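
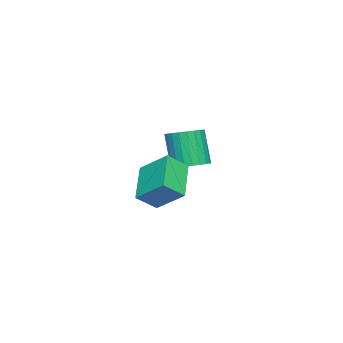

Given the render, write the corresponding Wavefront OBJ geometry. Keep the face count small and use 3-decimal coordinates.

v -3.599 1.908 -1.349
v -2.812 2.325 -1.047
v -3.275 1.808 0.871
v -4.061 1.392 0.569
v -3.051 2.603 -1.03
v -3.514 2.086 0.888
v -3.373 2.775 -1.062
v -3.836 2.258 0.857
v -3.73 2.815 -1.137
v -4.193 2.298 0.782
v -4.067 2.717 -1.244
v -4.53 2.2 0.674
v -4.332 2.496 -1.368
v -4.795 1.979 0.551
v -4.486 2.185 -1.489
v -4.949 1.669 0.43
v -4.505 1.833 -1.588
v -4.967 1.316 0.33
v -4.385 1.492 -1.651
v -4.848 0.975 0.267
v -4.146 1.214 -1.668
v -4.609 0.697 0.25
v -3.824 1.042 -1.637
v -4.287 0.525 0.282
v -3.467 1.002 -1.562
v -3.93 0.485 0.357
v -3.13 1.1 -1.454
v -3.593 0.583 0.464
v -2.865 1.321 -1.331
v -3.328 0.804 0.588
v -2.711 1.631 -1.21
v -3.174 1.115 0.709
v -2.693 1.984 -1.11
v -3.155 1.467 0.808
v 0.614 1.225 -0.225
v 0.854 2.651 0.813
v -0.117 1.906 -0.992
v 0.123 3.332 0.046
v 2.317 1.768 -1.366
v 2.557 3.194 -0.328
v 1.586 2.449 -2.133
v 1.826 3.875 -1.095
f 2 1 5
f 2 5 3
f 3 5 6
f 3 6 4
f 5 1 7
f 5 7 6
f 6 7 8
f 6 8 4
f 7 1 9
f 7 9 8
f 8 9 10
f 8 10 4
f 9 1 11
f 9 11 10
f 10 11 12
f 10 12 4
f 11 1 13
f 11 13 12
f 12 13 14
f 12 14 4
f 13 1 15
f 13 15 14
f 14 15 16
f 14 16 4
f 15 1 17
f 15 17 16
f 16 17 18
f 16 18 4
f 17 1 19
f 17 19 18
f 18 19 20
f 18 20 4
f 19 1 21
f 19 21 20
f 20 21 22
f 20 22 4
f 21 1 23
f 21 23 22
f 22 23 24
f 22 24 4
f 23 1 25
f 23 25 24
f 24 25 26
f 24 26 4
f 25 1 27
f 25 27 26
f 26 27 28
f 26 28 4
f 27 1 29
f 27 29 28
f 28 29 30
f 28 30 4
f 29 1 31
f 29 31 30
f 30 31 32
f 30 32 4
f 31 1 33
f 31 33 32
f 32 33 34
f 32 34 4
f 33 1 2
f 33 2 34
f 34 2 3
f 34 3 4
f 36 38 35
f 39 36 35
f 35 38 37
f 37 39 35
f 36 42 38
f 40 36 39
f 40 42 36
f 38 42 37
f 41 39 37
f 37 42 41
f 41 40 39
f 42 40 41



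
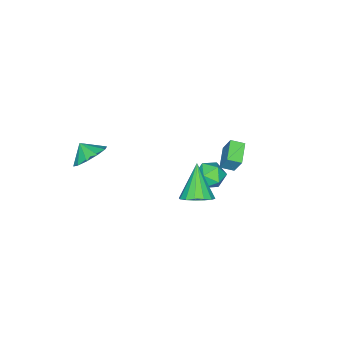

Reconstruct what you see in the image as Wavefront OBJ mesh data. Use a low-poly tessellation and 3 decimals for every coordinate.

v 3.666 -2.062 3.072
v 4.479 -1.601 3.633
v 3.614 -2.818 3.768
v 3.898 -1.349 3.863
v 3.228 -1.369 3.791
v 2.726 -1.654 3.444
v 2.583 -2.095 2.955
v 2.853 -2.523 2.51
v 3.434 -2.775 2.28
v 4.104 -2.754 2.353
v 4.606 -2.469 2.699
v 4.749 -2.029 3.189
v -4.423 1.968 -0.73
v -4.263 2.587 0.549
v -3.243 2.595 -1.181
v -3.084 3.214 0.098
v -3.956 1.286 -0.458
v -3.797 1.905 0.821
v -2.777 1.913 -0.909
v -2.617 2.532 0.37
v -2.424 2.677 -0.764
v -1.795 2.554 -1.503
v -1.845 1.386 -0.057
v -1.216 1.263 -0.796
v -1.108 2.017 -0.183
v -1.466 2.815 -0.62
v -2.174 1.125 -0.94
v -2.532 1.923 -1.377
v -1.641 1.594 -1.612
v -0.983 2.146 -1.144
v -2.657 1.794 -0.416
v -1.999 2.346 0.052
v 2.321 4.093 2.089
v 3.078 3.532 2.318
v 1.179 3.227 3.731
v 3.142 3.953 2.585
v 2.986 4.411 2.718
v 2.652 4.784 2.683
v 2.229 4.972 2.489
v 1.831 4.925 2.187
v 1.563 4.655 1.859
v 1.499 4.234 1.592
v 1.655 3.776 1.459
v 1.989 3.403 1.494
v 2.412 3.215 1.688
v 2.81 3.262 1.99
f 2 1 4
f 2 4 3
f 4 1 5
f 4 5 3
f 5 1 6
f 5 6 3
f 6 1 7
f 6 7 3
f 7 1 8
f 7 8 3
f 8 1 9
f 8 9 3
f 9 1 10
f 9 10 3
f 10 1 11
f 10 11 3
f 11 1 12
f 11 12 3
f 12 1 2
f 12 2 3
f 14 16 13
f 17 14 13
f 13 16 15
f 15 17 13
f 14 20 16
f 18 14 17
f 18 20 14
f 16 20 15
f 19 17 15
f 15 20 19
f 19 18 17
f 20 18 19
f 21 32 26
f 21 26 22
f 21 22 28
f 21 28 31
f 21 31 32
f 22 26 30
f 26 32 25
f 32 31 23
f 31 28 27
f 28 22 29
f 24 30 25
f 24 25 23
f 24 23 27
f 24 27 29
f 24 29 30
f 25 30 26
f 23 25 32
f 27 23 31
f 29 27 28
f 30 29 22
f 34 33 36
f 34 36 35
f 36 33 37
f 36 37 35
f 37 33 38
f 37 38 35
f 38 33 39
f 38 39 35
f 39 33 40
f 39 40 35
f 40 33 41
f 40 41 35
f 41 33 42
f 41 42 35
f 42 33 43
f 42 43 35
f 43 33 44
f 43 44 35
f 44 33 45
f 44 45 35
f 45 33 46
f 45 46 35
f 46 33 34
f 46 34 35



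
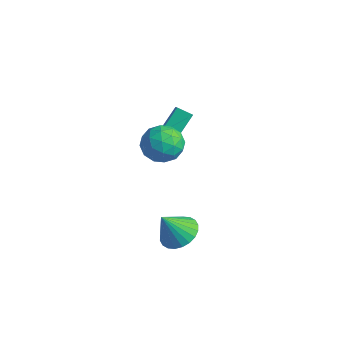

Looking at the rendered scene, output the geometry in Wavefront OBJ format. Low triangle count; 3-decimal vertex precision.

v 1.494 1.907 -4.453
v 2.092 1.188 -4.749
v 1.226 1.113 -3.067
v 2.337 1.42 -4.569
v 2.454 1.726 -4.371
v 2.425 2.059 -4.186
v 2.254 2.369 -4.042
v 1.967 2.609 -3.96
v 1.609 2.742 -3.954
v 1.233 2.747 -4.023
v 0.897 2.625 -4.158
v 0.651 2.393 -4.338
v 0.534 2.087 -4.536
v 0.564 1.754 -4.721
v 0.735 1.444 -4.865
v 1.021 1.204 -4.947
v 1.38 1.071 -4.953
v 1.756 1.066 -4.884
v 0.537 2.225 2.12
v 1.397 2.319 1.561
v 0.243 0.741 1.419
v 1.103 0.835 0.86
v 1.163 0.699 1.88
v 1.345 1.616 2.313
v 0.295 1.444 0.667
v 0.477 2.361 1.1
v 1.248 1.836 0.663
v 1.785 1.375 1.413
v -0.145 1.685 1.567
v 0.392 1.224 2.317
v 0.993 2.402 1.902
v 0.647 0.658 1.078
v 0.682 0.578 1.677
v 1.188 0.633 1.349
v 0.962 1.989 2.344
v 1.468 2.044 2.016
v 1.33 1.092 2.203
v 0.172 1.016 0.964
v 0.678 1.071 0.636
v 0.452 2.427 1.631
v 0.958 2.482 1.303
v 0.31 1.968 0.777
v 1.411 2.173 1.046
v 1.238 1.301 0.634
v 0.763 1.659 0.52
v 0.87 2.198 0.775
v 1.726 1.903 1.486
v 1.554 1.03 1.074
v 1.589 0.951 1.674
v 1.696 1.49 1.928
v 1.639 1.619 0.959
v 0.086 2.03 1.906
v -0.086 1.157 1.494
v -0.056 1.57 1.052
v 0.051 2.109 1.306
v 0.402 1.759 2.346
v 0.229 0.887 1.934
v 0.77 0.862 2.205
v 0.877 1.401 2.46
v 0.001 1.441 2.021
v -1.97 3.554 -0.532
v -1.045 2.905 0.328
v -2.154 4.664 0.506
v -1.23 4.014 1.365
v -1.37 3.966 -0.865
v -0.446 3.316 -0.006
v -1.555 5.075 0.172
v -0.63 4.426 1.032
f 2 1 4
f 2 4 3
f 4 1 5
f 4 5 3
f 5 1 6
f 5 6 3
f 6 1 7
f 6 7 3
f 7 1 8
f 7 8 3
f 8 1 9
f 8 9 3
f 9 1 10
f 9 10 3
f 10 1 11
f 10 11 3
f 11 1 12
f 11 12 3
f 12 1 13
f 12 13 3
f 13 1 14
f 13 14 3
f 14 1 15
f 14 15 3
f 15 1 16
f 15 16 3
f 16 1 17
f 16 17 3
f 17 1 18
f 17 18 3
f 18 1 2
f 18 2 3
f 19 56 35
f 56 30 59
f 35 59 24
f 56 59 35
f 19 35 31
f 35 24 36
f 31 36 20
f 35 36 31
f 19 31 40
f 31 20 41
f 40 41 26
f 31 41 40
f 19 40 52
f 40 26 55
f 52 55 29
f 40 55 52
f 19 52 56
f 52 29 60
f 56 60 30
f 52 60 56
f 20 36 47
f 36 24 50
f 47 50 28
f 36 50 47
f 24 59 37
f 59 30 58
f 37 58 23
f 59 58 37
f 30 60 57
f 60 29 53
f 57 53 21
f 60 53 57
f 29 55 54
f 55 26 42
f 54 42 25
f 55 42 54
f 26 41 46
f 41 20 43
f 46 43 27
f 41 43 46
f 22 48 34
f 48 28 49
f 34 49 23
f 48 49 34
f 22 34 32
f 34 23 33
f 32 33 21
f 34 33 32
f 22 32 39
f 32 21 38
f 39 38 25
f 32 38 39
f 22 39 44
f 39 25 45
f 44 45 27
f 39 45 44
f 22 44 48
f 44 27 51
f 48 51 28
f 44 51 48
f 23 49 37
f 49 28 50
f 37 50 24
f 49 50 37
f 21 33 57
f 33 23 58
f 57 58 30
f 33 58 57
f 25 38 54
f 38 21 53
f 54 53 29
f 38 53 54
f 27 45 46
f 45 25 42
f 46 42 26
f 45 42 46
f 28 51 47
f 51 27 43
f 47 43 20
f 51 43 47
f 62 64 61
f 65 62 61
f 61 64 63
f 63 65 61
f 62 68 64
f 66 62 65
f 66 68 62
f 64 68 63
f 67 65 63
f 63 68 67
f 67 66 65
f 68 66 67



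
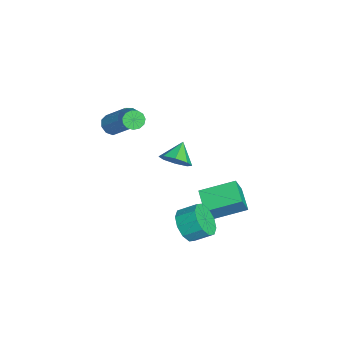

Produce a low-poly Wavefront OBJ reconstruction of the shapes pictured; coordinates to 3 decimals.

v 1.234 0.53 1.896
v 1.84 1.116 2.288
v 0.286 1.01 2.644
v 1.527 1.394 1.713
v 1.042 1.166 1.245
v 0.669 0.566 1.158
v 0.628 -0.055 1.503
v 0.941 -0.333 2.078
v 1.427 -0.106 2.546
v 1.799 0.495 2.633
v -1.931 -1.727 2.915
v -1.621 -1.442 2.46
v 0.022 -1.267 3.691
v -0.289 -1.553 4.145
v -1.783 -1.191 2.641
v -0.141 -1.016 3.872
v -1.993 -1.11 2.909
v -0.35 -0.936 4.14
v -2.182 -1.226 3.179
v -0.54 -1.051 4.409
v -2.293 -1.5 3.365
v -0.65 -1.326 4.595
v -2.288 -1.847 3.408
v -0.645 -1.672 4.638
v -2.17 -2.156 3.294
v -0.527 -1.981 4.525
v -1.976 -2.328 3.06
v -0.334 -2.154 4.291
v -1.769 -2.31 2.78
v -0.126 -2.136 4.011
v -1.612 -2.107 2.543
v 0.03 -1.932 3.773
v -1.557 -1.783 2.423
v 0.085 -1.609 3.654
v -0.213 2.238 -2.886
v 0.261 1.849 -1.683
v -0.283 4.256 -2.206
v 0.191 3.867 -1.003
v 1.209 2.453 -3.377
v 1.683 2.064 -2.174
v 1.139 4.471 -2.697
v 1.613 4.082 -1.494
v 3.706 0.916 -1.314
v 4.381 0.405 -0.693
v 4.55 1.413 -0.046
v 3.874 1.924 -0.666
v 4.717 0.664 -1.185
v 4.886 1.672 -0.537
v 4.666 1.019 -1.725
v 4.835 2.027 -1.078
v 4.249 1.335 -2.109
v 4.417 2.343 -1.461
v 3.624 1.491 -2.188
v 3.793 2.499 -1.541
v 3.03 1.427 -1.934
v 3.199 2.435 -1.287
v 2.694 1.168 -1.443
v 2.863 2.176 -0.795
v 2.745 0.813 -0.902
v 2.914 1.821 -0.255
v 3.163 0.497 -0.519
v 3.331 1.505 0.129
v 3.787 0.341 -0.439
v 3.956 1.349 0.208
v -3.441 -2.675 1.01
v -3.197 -2.259 0.516
v -2.395 -1.209 1.797
v -2.639 -1.625 2.29
v -3.622 -2.109 0.659
v -2.819 -1.059 1.94
v -3.961 -2.224 0.966
v -3.159 -1.174 2.246
v -4.058 -2.55 1.293
v -3.255 -1.5 2.574
v -3.865 -2.934 1.488
v -3.063 -1.885 2.769
v -3.475 -3.197 1.459
v -2.673 -2.148 2.74
v -3.068 -3.216 1.22
v -2.266 -2.167 2.501
v -2.836 -2.981 0.882
v -2.034 -1.932 2.163
v -2.887 -2.603 0.604
v -2.085 -1.554 1.885
f 2 1 4
f 2 4 3
f 4 1 5
f 4 5 3
f 5 1 6
f 5 6 3
f 6 1 7
f 6 7 3
f 7 1 8
f 7 8 3
f 8 1 9
f 8 9 3
f 9 1 10
f 9 10 3
f 10 1 2
f 10 2 3
f 12 11 15
f 12 15 13
f 13 15 16
f 13 16 14
f 15 11 17
f 15 17 16
f 16 17 18
f 16 18 14
f 17 11 19
f 17 19 18
f 18 19 20
f 18 20 14
f 19 11 21
f 19 21 20
f 20 21 22
f 20 22 14
f 21 11 23
f 21 23 22
f 22 23 24
f 22 24 14
f 23 11 25
f 23 25 24
f 24 25 26
f 24 26 14
f 25 11 27
f 25 27 26
f 26 27 28
f 26 28 14
f 27 11 29
f 27 29 28
f 28 29 30
f 28 30 14
f 29 11 31
f 29 31 30
f 30 31 32
f 30 32 14
f 31 11 33
f 31 33 32
f 32 33 34
f 32 34 14
f 33 11 12
f 33 12 34
f 34 12 13
f 34 13 14
f 36 38 35
f 39 36 35
f 35 38 37
f 37 39 35
f 36 42 38
f 40 36 39
f 40 42 36
f 38 42 37
f 41 39 37
f 37 42 41
f 41 40 39
f 42 40 41
f 44 43 47
f 44 47 45
f 45 47 48
f 45 48 46
f 47 43 49
f 47 49 48
f 48 49 50
f 48 50 46
f 49 43 51
f 49 51 50
f 50 51 52
f 50 52 46
f 51 43 53
f 51 53 52
f 52 53 54
f 52 54 46
f 53 43 55
f 53 55 54
f 54 55 56
f 54 56 46
f 55 43 57
f 55 57 56
f 56 57 58
f 56 58 46
f 57 43 59
f 57 59 58
f 58 59 60
f 58 60 46
f 59 43 61
f 59 61 60
f 60 61 62
f 60 62 46
f 61 43 63
f 61 63 62
f 62 63 64
f 62 64 46
f 63 43 44
f 63 44 64
f 64 44 45
f 64 45 46
f 66 65 69
f 66 69 67
f 67 69 70
f 67 70 68
f 69 65 71
f 69 71 70
f 70 71 72
f 70 72 68
f 71 65 73
f 71 73 72
f 72 73 74
f 72 74 68
f 73 65 75
f 73 75 74
f 74 75 76
f 74 76 68
f 75 65 77
f 75 77 76
f 76 77 78
f 76 78 68
f 77 65 79
f 77 79 78
f 78 79 80
f 78 80 68
f 79 65 81
f 79 81 80
f 80 81 82
f 80 82 68
f 81 65 83
f 81 83 82
f 82 83 84
f 82 84 68
f 83 65 66
f 83 66 84
f 84 66 67
f 84 67 68



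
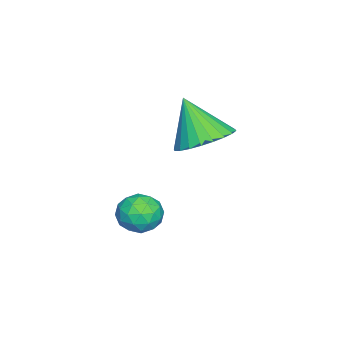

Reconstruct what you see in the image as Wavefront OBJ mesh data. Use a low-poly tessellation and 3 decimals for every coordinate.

v 2.143 3.876 -0.377
v 2.817 3.088 -0.638
v 1.757 3.024 1.197
v 3.072 3.348 -0.435
v 3.185 3.69 -0.222
v 3.139 4.059 -0.033
v 2.942 4.401 0.103
v 2.623 4.662 0.167
v 2.231 4.804 0.148
v 1.825 4.805 0.049
v 1.468 4.664 -0.115
v 1.214 4.403 -0.319
v 1.1 4.062 -0.531
v 1.146 3.693 -0.72
v 1.343 3.351 -0.857
v 1.662 3.089 -0.92
v 2.054 2.947 -0.901
v 2.46 2.947 -0.802
v 3.417 2.839 -3.658
v 4.123 2.422 -3.677
v 2.857 1.858 -2.963
v 3.563 1.441 -2.982
v 3.505 2.13 -2.54
v 3.851 2.736 -2.97
v 3.129 1.544 -3.67
v 3.475 2.15 -4.1
v 3.945 1.622 -3.684
v 4.177 1.984 -2.986
v 2.803 2.296 -3.654
v 3.035 2.658 -2.956
v 3.819 2.717 -3.729
v 3.161 1.563 -2.911
v 3.126 1.968 -2.652
v 3.542 1.723 -2.663
v 3.659 2.901 -3.313
v 4.075 2.656 -3.324
v 3.711 2.485 -2.656
v 2.905 1.624 -3.316
v 3.321 1.379 -3.327
v 3.438 2.557 -3.977
v 3.854 2.312 -3.988
v 3.269 1.795 -3.984
v 4.13 2.001 -3.744
v 3.8 1.425 -3.335
v 3.545 1.485 -3.74
v 3.749 1.841 -3.992
v 4.266 2.214 -3.334
v 3.937 1.638 -2.925
v 3.903 2.042 -2.665
v 4.106 2.399 -2.918
v 4.162 1.744 -3.338
v 3.043 2.642 -3.715
v 2.714 2.066 -3.306
v 2.874 1.881 -3.722
v 3.077 2.238 -3.975
v 3.18 2.855 -3.305
v 2.85 2.279 -2.896
v 3.231 2.439 -2.648
v 3.435 2.795 -2.9
v 2.818 2.536 -3.302
f 2 1 4
f 2 4 3
f 4 1 5
f 4 5 3
f 5 1 6
f 5 6 3
f 6 1 7
f 6 7 3
f 7 1 8
f 7 8 3
f 8 1 9
f 8 9 3
f 9 1 10
f 9 10 3
f 10 1 11
f 10 11 3
f 11 1 12
f 11 12 3
f 12 1 13
f 12 13 3
f 13 1 14
f 13 14 3
f 14 1 15
f 14 15 3
f 15 1 16
f 15 16 3
f 16 1 17
f 16 17 3
f 17 1 18
f 17 18 3
f 18 1 2
f 18 2 3
f 19 56 35
f 56 30 59
f 35 59 24
f 56 59 35
f 19 35 31
f 35 24 36
f 31 36 20
f 35 36 31
f 19 31 40
f 31 20 41
f 40 41 26
f 31 41 40
f 19 40 52
f 40 26 55
f 52 55 29
f 40 55 52
f 19 52 56
f 52 29 60
f 56 60 30
f 52 60 56
f 20 36 47
f 36 24 50
f 47 50 28
f 36 50 47
f 24 59 37
f 59 30 58
f 37 58 23
f 59 58 37
f 30 60 57
f 60 29 53
f 57 53 21
f 60 53 57
f 29 55 54
f 55 26 42
f 54 42 25
f 55 42 54
f 26 41 46
f 41 20 43
f 46 43 27
f 41 43 46
f 22 48 34
f 48 28 49
f 34 49 23
f 48 49 34
f 22 34 32
f 34 23 33
f 32 33 21
f 34 33 32
f 22 32 39
f 32 21 38
f 39 38 25
f 32 38 39
f 22 39 44
f 39 25 45
f 44 45 27
f 39 45 44
f 22 44 48
f 44 27 51
f 48 51 28
f 44 51 48
f 23 49 37
f 49 28 50
f 37 50 24
f 49 50 37
f 21 33 57
f 33 23 58
f 57 58 30
f 33 58 57
f 25 38 54
f 38 21 53
f 54 53 29
f 38 53 54
f 27 45 46
f 45 25 42
f 46 42 26
f 45 42 46
f 28 51 47
f 51 27 43
f 47 43 20
f 51 43 47



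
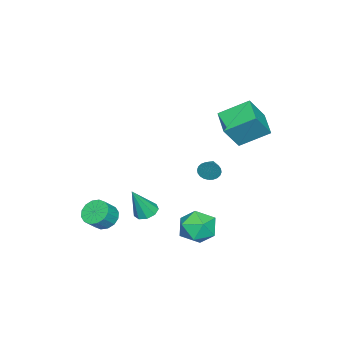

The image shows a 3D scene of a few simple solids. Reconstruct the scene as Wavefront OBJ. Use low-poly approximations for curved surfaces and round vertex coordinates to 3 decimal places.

v 3.352 -0.339 -1.18
v 4.022 -0.443 -1.476
v 4.088 -0.821 0.66
v 3.971 0.038 -1.329
v 3.63 0.344 -1.113
v 3.159 0.33 -0.928
v 2.778 0.003 -0.861
v 2.666 -0.484 -0.944
v 2.874 -0.902 -1.137
v 3.306 -1.057 -1.35
v 3.76 -0.876 -1.484
v -2.705 2.061 2.921
v -3.473 3.648 3.946
v -1.352 3.047 2.409
v -2.12 4.634 3.434
v -1.76 1.546 4.426
v -2.528 3.133 5.451
v -0.407 2.532 3.914
v -1.175 4.119 4.939
v 0.049 1.906 0.835
v 0.633 1.617 0.639
v 0.771 2.474 2.145
v 0.653 1.855 0.525
v 0.58 2.102 0.458
v 0.427 2.318 0.448
v 0.217 2.472 0.497
v -0.019 2.539 0.598
v -0.245 2.511 0.735
v -0.426 2.39 0.887
v -0.534 2.195 1.031
v -0.554 1.956 1.145
v -0.481 1.71 1.212
v -0.328 1.493 1.222
v -0.118 1.34 1.172
v 0.118 1.272 1.072
v 0.344 1.301 0.935
v 0.525 1.422 0.783
v 2.169 -3.525 -3.245
v 2.832 -3.461 -3.85
v 3.595 -3.712 -3.04
v 2.931 -3.775 -2.435
v 2.787 -3.031 -3.674
v 3.55 -3.282 -2.865
v 2.576 -2.734 -3.384
v 3.339 -2.985 -2.574
v 2.257 -2.649 -3.056
v 3.019 -2.9 -2.247
v 1.913 -2.798 -2.779
v 2.675 -3.049 -1.969
v 1.638 -3.142 -2.627
v 2.401 -3.393 -1.817
v 1.505 -3.588 -2.64
v 2.268 -3.839 -1.83
v 1.55 -4.018 -2.815
v 2.313 -4.269 -2.006
v 1.761 -4.315 -3.106
v 2.524 -4.566 -2.296
v 2.081 -4.4 -3.433
v 2.843 -4.651 -2.624
v 2.425 -4.251 -3.711
v 3.187 -4.502 -2.901
v 2.699 -3.907 -3.863
v 3.462 -4.158 -3.053
v 1.383 2.911 -1.942
v 2.146 3.229 -2.853
v 1.794 0.991 -2.267
v 2.557 1.309 -3.178
v 2.85 1.568 -2.012
v 2.596 2.755 -1.811
v 1.344 1.465 -3.309
v 1.09 2.652 -3.108
v 2.122 2.336 -3.698
v 3.053 2.399 -2.896
v 0.887 1.821 -2.224
v 1.818 1.884 -1.422
f 2 1 4
f 2 4 3
f 4 1 5
f 4 5 3
f 5 1 6
f 5 6 3
f 6 1 7
f 6 7 3
f 7 1 8
f 7 8 3
f 8 1 9
f 8 9 3
f 9 1 10
f 9 10 3
f 10 1 11
f 10 11 3
f 11 1 2
f 11 2 3
f 13 15 12
f 16 13 12
f 12 15 14
f 14 16 12
f 13 19 15
f 17 13 16
f 17 19 13
f 15 19 14
f 18 16 14
f 14 19 18
f 18 17 16
f 19 17 18
f 21 20 23
f 21 23 22
f 23 20 24
f 23 24 22
f 24 20 25
f 24 25 22
f 25 20 26
f 25 26 22
f 26 20 27
f 26 27 22
f 27 20 28
f 27 28 22
f 28 20 29
f 28 29 22
f 29 20 30
f 29 30 22
f 30 20 31
f 30 31 22
f 31 20 32
f 31 32 22
f 32 20 33
f 32 33 22
f 33 20 34
f 33 34 22
f 34 20 35
f 34 35 22
f 35 20 36
f 35 36 22
f 36 20 37
f 36 37 22
f 37 20 21
f 37 21 22
f 39 38 42
f 39 42 40
f 40 42 43
f 40 43 41
f 42 38 44
f 42 44 43
f 43 44 45
f 43 45 41
f 44 38 46
f 44 46 45
f 45 46 47
f 45 47 41
f 46 38 48
f 46 48 47
f 47 48 49
f 47 49 41
f 48 38 50
f 48 50 49
f 49 50 51
f 49 51 41
f 50 38 52
f 50 52 51
f 51 52 53
f 51 53 41
f 52 38 54
f 52 54 53
f 53 54 55
f 53 55 41
f 54 38 56
f 54 56 55
f 55 56 57
f 55 57 41
f 56 38 58
f 56 58 57
f 57 58 59
f 57 59 41
f 58 38 60
f 58 60 59
f 59 60 61
f 59 61 41
f 60 38 62
f 60 62 61
f 61 62 63
f 61 63 41
f 62 38 39
f 62 39 63
f 63 39 40
f 63 40 41
f 64 75 69
f 64 69 65
f 64 65 71
f 64 71 74
f 64 74 75
f 65 69 73
f 69 75 68
f 75 74 66
f 74 71 70
f 71 65 72
f 67 73 68
f 67 68 66
f 67 66 70
f 67 70 72
f 67 72 73
f 68 73 69
f 66 68 75
f 70 66 74
f 72 70 71
f 73 72 65



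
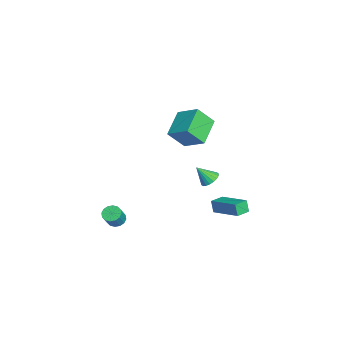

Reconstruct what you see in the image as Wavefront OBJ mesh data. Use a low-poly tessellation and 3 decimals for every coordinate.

v 1.35 -3.61 -2.925
v 1.704 -3.966 -3.253
v 2.284 -4.227 -2.343
v 1.93 -3.87 -2.015
v 1.841 -3.688 -3.26
v 2.421 -3.948 -2.351
v 1.847 -3.388 -3.178
v 2.427 -3.649 -2.268
v 1.719 -3.148 -3.028
v 2.299 -3.409 -2.118
v 1.493 -3.032 -2.85
v 2.073 -3.292 -1.941
v 1.228 -3.07 -2.693
v 1.808 -3.331 -1.783
v 0.996 -3.253 -2.597
v 1.576 -3.514 -1.687
v 0.859 -3.532 -2.589
v 1.439 -3.792 -1.68
v 0.853 -3.831 -2.672
v 1.433 -4.092 -1.762
v 0.981 -4.071 -2.822
v 1.561 -4.332 -1.912
v 1.207 -4.188 -2.999
v 1.787 -4.448 -2.09
v 1.472 -4.149 -3.157
v 2.052 -4.41 -2.247
v -1.815 2.167 -4.69
v -2.067 2.031 -3.868
v -2.464 2.87 -4.772
v -2.715 2.734 -3.95
v -0.405 3.546 -4.03
v -0.656 3.41 -3.208
v -1.053 4.249 -4.112
v -1.305 4.113 -3.29
v -0.26 0.381 2.26
v -0.04 -0.615 3.44
v -1.869 1.015 3.094
v -1.649 0.02 4.274
v 0.589 1.5 3.046
v 0.809 0.505 4.226
v -1.02 2.135 3.88
v -0.8 1.139 5.06
v -3.183 1.996 -2.671
v -2.759 1.569 -2.988
v -3.257 1.164 -1.649
v -2.571 1.746 -2.83
v -2.504 1.973 -2.641
v -2.572 2.204 -2.458
v -2.76 2.394 -2.317
v -3.033 2.505 -2.246
v -3.335 2.515 -2.259
v -3.607 2.423 -2.354
v -3.795 2.246 -2.512
v -3.862 2.02 -2.701
v -3.795 1.788 -2.884
v -3.606 1.598 -3.025
v -3.334 1.487 -3.096
v -3.031 1.477 -3.083
f 2 1 5
f 2 5 3
f 3 5 6
f 3 6 4
f 5 1 7
f 5 7 6
f 6 7 8
f 6 8 4
f 7 1 9
f 7 9 8
f 8 9 10
f 8 10 4
f 9 1 11
f 9 11 10
f 10 11 12
f 10 12 4
f 11 1 13
f 11 13 12
f 12 13 14
f 12 14 4
f 13 1 15
f 13 15 14
f 14 15 16
f 14 16 4
f 15 1 17
f 15 17 16
f 16 17 18
f 16 18 4
f 17 1 19
f 17 19 18
f 18 19 20
f 18 20 4
f 19 1 21
f 19 21 20
f 20 21 22
f 20 22 4
f 21 1 23
f 21 23 22
f 22 23 24
f 22 24 4
f 23 1 25
f 23 25 24
f 24 25 26
f 24 26 4
f 25 1 2
f 25 2 26
f 26 2 3
f 26 3 4
f 28 30 27
f 31 28 27
f 27 30 29
f 29 31 27
f 28 34 30
f 32 28 31
f 32 34 28
f 30 34 29
f 33 31 29
f 29 34 33
f 33 32 31
f 34 32 33
f 36 38 35
f 39 36 35
f 35 38 37
f 37 39 35
f 36 42 38
f 40 36 39
f 40 42 36
f 38 42 37
f 41 39 37
f 37 42 41
f 41 40 39
f 42 40 41
f 44 43 46
f 44 46 45
f 46 43 47
f 46 47 45
f 47 43 48
f 47 48 45
f 48 43 49
f 48 49 45
f 49 43 50
f 49 50 45
f 50 43 51
f 50 51 45
f 51 43 52
f 51 52 45
f 52 43 53
f 52 53 45
f 53 43 54
f 53 54 45
f 54 43 55
f 54 55 45
f 55 43 56
f 55 56 45
f 56 43 57
f 56 57 45
f 57 43 58
f 57 58 45
f 58 43 44
f 58 44 45



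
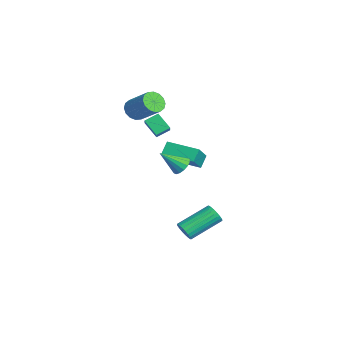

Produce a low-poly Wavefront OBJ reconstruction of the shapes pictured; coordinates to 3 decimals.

v 1.781 0.738 -4.42
v 2.13 1.053 -4.884
v 1.667 2.977 -3.924
v 1.319 2.662 -3.46
v 1.895 1.049 -4.99
v 1.433 2.974 -4.031
v 1.644 0.999 -5.01
v 1.181 2.924 -4.05
v 1.413 0.908 -4.94
v 0.95 2.833 -3.98
v 1.238 0.792 -4.791
v 0.776 2.717 -3.831
v 1.146 0.667 -4.585
v 0.684 2.592 -3.626
v 1.151 0.553 -4.354
v 0.688 2.478 -3.395
v 1.252 0.467 -4.133
v 0.789 2.392 -3.174
v 1.433 0.423 -3.956
v 0.97 2.347 -2.996
v 1.667 0.426 -3.849
v 1.205 2.351 -2.89
v 1.919 0.476 -3.83
v 1.456 2.401 -2.87
v 2.15 0.567 -3.9
v 1.687 2.492 -2.94
v 2.324 0.683 -4.049
v 1.862 2.608 -3.089
v 2.416 0.808 -4.254
v 1.954 2.733 -3.295
v 2.412 0.922 -4.485
v 1.949 2.847 -3.526
v 2.311 1.008 -4.706
v 1.848 2.933 -3.747
v -1.033 0.905 0.797
v 0.08 0.195 1.991
v 0.158 2.436 0.597
v 1.271 1.726 1.791
v -0.591 0.474 0.129
v 0.522 -0.236 1.323
v 0.6 2.005 -0.071
v 1.713 1.295 1.123
v 3.363 0.202 1.837
v 3.921 0.398 2.13
v 3.217 -0.982 2.903
v 3.672 0.571 2.288
v 3.341 0.645 2.326
v 3.015 0.601 2.232
v 2.783 0.449 2.033
v 2.706 0.232 1.781
v 2.804 0.006 1.544
v 3.053 -0.167 1.385
v 3.384 -0.241 1.348
v 3.71 -0.197 1.442
v 3.942 -0.045 1.641
v 4.019 0.172 1.893
v -0.75 -0.216 1.974
v -1.473 -0.717 2.79
v -0.851 0.592 2.38
v -1.574 0.091 3.196
v 0.214 -0.451 2.684
v -0.509 -0.952 3.5
v 0.113 0.357 3.09
v -0.61 -0.144 3.906
v -3.916 -0.715 2.638
v -3.515 -0.457 2.022
v -2.262 0.373 3.185
v -2.664 0.115 3.802
v -3.782 -0.165 2.102
v -2.529 0.665 3.265
v -4.085 -0.021 2.326
v -2.833 0.809 3.489
v -4.344 -0.062 2.633
v -3.091 0.767 3.796
v -4.487 -0.279 2.942
v -3.235 0.551 4.105
v -4.478 -0.612 3.17
v -3.225 0.218 4.333
v -4.318 -0.973 3.255
v -3.065 -0.143 4.418
v -4.051 -1.265 3.175
v -2.798 -0.435 4.338
v -3.747 -1.409 2.951
v -2.495 -0.579 4.114
v -3.489 -1.367 2.644
v -2.236 -0.538 3.807
v -3.345 -1.151 2.335
v -2.093 -0.321 3.498
v -3.355 -0.818 2.107
v -2.102 0.012 3.27
f 2 1 5
f 2 5 3
f 3 5 6
f 3 6 4
f 5 1 7
f 5 7 6
f 6 7 8
f 6 8 4
f 7 1 9
f 7 9 8
f 8 9 10
f 8 10 4
f 9 1 11
f 9 11 10
f 10 11 12
f 10 12 4
f 11 1 13
f 11 13 12
f 12 13 14
f 12 14 4
f 13 1 15
f 13 15 14
f 14 15 16
f 14 16 4
f 15 1 17
f 15 17 16
f 16 17 18
f 16 18 4
f 17 1 19
f 17 19 18
f 18 19 20
f 18 20 4
f 19 1 21
f 19 21 20
f 20 21 22
f 20 22 4
f 21 1 23
f 21 23 22
f 22 23 24
f 22 24 4
f 23 1 25
f 23 25 24
f 24 25 26
f 24 26 4
f 25 1 27
f 25 27 26
f 26 27 28
f 26 28 4
f 27 1 29
f 27 29 28
f 28 29 30
f 28 30 4
f 29 1 31
f 29 31 30
f 30 31 32
f 30 32 4
f 31 1 33
f 31 33 32
f 32 33 34
f 32 34 4
f 33 1 2
f 33 2 34
f 34 2 3
f 34 3 4
f 36 38 35
f 39 36 35
f 35 38 37
f 37 39 35
f 36 42 38
f 40 36 39
f 40 42 36
f 38 42 37
f 41 39 37
f 37 42 41
f 41 40 39
f 42 40 41
f 44 43 46
f 44 46 45
f 46 43 47
f 46 47 45
f 47 43 48
f 47 48 45
f 48 43 49
f 48 49 45
f 49 43 50
f 49 50 45
f 50 43 51
f 50 51 45
f 51 43 52
f 51 52 45
f 52 43 53
f 52 53 45
f 53 43 54
f 53 54 45
f 54 43 55
f 54 55 45
f 55 43 56
f 55 56 45
f 56 43 44
f 56 44 45
f 58 60 57
f 61 58 57
f 57 60 59
f 59 61 57
f 58 64 60
f 62 58 61
f 62 64 58
f 60 64 59
f 63 61 59
f 59 64 63
f 63 62 61
f 64 62 63
f 66 65 69
f 66 69 67
f 67 69 70
f 67 70 68
f 69 65 71
f 69 71 70
f 70 71 72
f 70 72 68
f 71 65 73
f 71 73 72
f 72 73 74
f 72 74 68
f 73 65 75
f 73 75 74
f 74 75 76
f 74 76 68
f 75 65 77
f 75 77 76
f 76 77 78
f 76 78 68
f 77 65 79
f 77 79 78
f 78 79 80
f 78 80 68
f 79 65 81
f 79 81 80
f 80 81 82
f 80 82 68
f 81 65 83
f 81 83 82
f 82 83 84
f 82 84 68
f 83 65 85
f 83 85 84
f 84 85 86
f 84 86 68
f 85 65 87
f 85 87 86
f 86 87 88
f 86 88 68
f 87 65 89
f 87 89 88
f 88 89 90
f 88 90 68
f 89 65 66
f 89 66 90
f 90 66 67
f 90 67 68



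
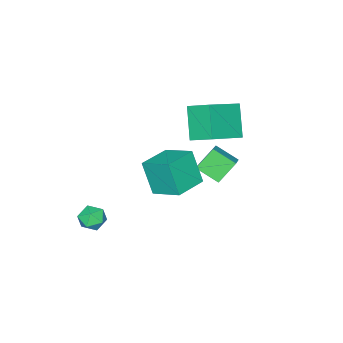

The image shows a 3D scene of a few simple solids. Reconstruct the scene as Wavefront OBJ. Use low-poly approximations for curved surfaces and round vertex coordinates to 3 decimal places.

v 2.132 -0.027 -2.267
v 2.649 -0.169 -1.746
v 1.331 -0.691 -1.654
v 1.848 -0.833 -1.133
v 1.569 -0.144 -1.204
v 2.064 0.266 -1.583
v 1.916 -1.126 -1.817
v 2.411 -0.716 -2.196
v 2.515 -0.849 -1.468
v 2.301 -0.242 -1.09
v 1.679 -0.618 -2.31
v 1.465 -0.011 -1.932
v -3.916 3.25 0.62
v -3.635 2.146 1.225
v -3.078 3.76 1.159
v -2.796 2.657 1.765
v -3.084 2.923 -0.365
v -2.802 1.82 0.241
v -2.245 3.434 0.175
v -1.964 2.33 0.78
v 0.744 3.486 2.337
v 0.635 2.78 3.913
v 0.69 4.91 2.972
v 0.58 4.204 4.547
v 2.34 3.496 2.453
v 2.23 2.79 4.028
v 2.285 4.92 3.087
v 2.176 4.214 4.663
v -3.933 2.159 1.552
v -4.745 1.32 3.012
v -4.05 3.353 2.172
v -4.863 2.513 3.632
v -2.077 1.887 2.428
v -2.89 1.047 3.888
v -2.195 3.08 3.048
v -3.007 2.241 4.508
f 1 12 6
f 1 6 2
f 1 2 8
f 1 8 11
f 1 11 12
f 2 6 10
f 6 12 5
f 12 11 3
f 11 8 7
f 8 2 9
f 4 10 5
f 4 5 3
f 4 3 7
f 4 7 9
f 4 9 10
f 5 10 6
f 3 5 12
f 7 3 11
f 9 7 8
f 10 9 2
f 14 16 13
f 17 14 13
f 13 16 15
f 15 17 13
f 14 20 16
f 18 14 17
f 18 20 14
f 16 20 15
f 19 17 15
f 15 20 19
f 19 18 17
f 20 18 19
f 22 24 21
f 25 22 21
f 21 24 23
f 23 25 21
f 22 28 24
f 26 22 25
f 26 28 22
f 24 28 23
f 27 25 23
f 23 28 27
f 27 26 25
f 28 26 27
f 30 32 29
f 33 30 29
f 29 32 31
f 31 33 29
f 30 36 32
f 34 30 33
f 34 36 30
f 32 36 31
f 35 33 31
f 31 36 35
f 35 34 33
f 36 34 35



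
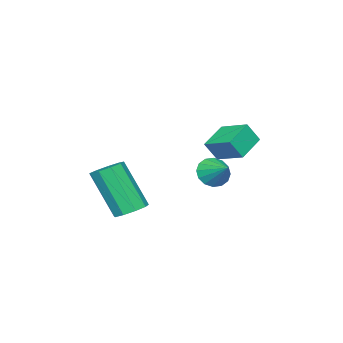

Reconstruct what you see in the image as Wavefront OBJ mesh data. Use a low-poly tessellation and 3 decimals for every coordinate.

v -2.83 3.159 0.677
v -2.653 4.401 1.118
v -1.652 3.177 0.153
v -1.475 4.42 0.594
v -2.465 2.82 1.486
v -2.288 4.063 1.927
v -1.287 2.839 0.962
v -1.11 4.081 1.403
v -2.407 2.512 -0.934
v -1.739 2.279 -1.066
v -1.953 3.468 -0.326
v -1.822 2.501 -1.354
v -2.062 2.727 -1.529
v -2.394 2.895 -1.544
v -2.73 2.96 -1.396
v -2.979 2.906 -1.124
v -3.075 2.746 -0.802
v -2.992 2.523 -0.514
v -2.752 2.298 -0.34
v -2.42 2.13 -0.324
v -2.084 2.065 -0.472
v -1.835 2.119 -0.744
v 2.345 2.164 -1.33
v 2.74 2.659 -1.058
v 2.771 1.592 0.842
v 2.375 1.096 0.57
v 2.284 2.763 -0.993
v 2.315 1.695 0.908
v 1.857 2.586 -1.085
v 1.887 1.518 0.815
v 1.657 2.211 -1.292
v 1.688 1.144 0.608
v 1.78 1.815 -1.517
v 1.81 0.747 0.383
v 2.166 1.581 -1.654
v 2.197 0.514 0.246
v 2.636 1.62 -1.64
v 2.667 0.553 0.261
v 2.97 1.914 -1.481
v 3.001 0.846 0.42
v 3.011 2.324 -1.251
v 3.042 1.257 0.65
f 2 4 1
f 5 2 1
f 1 4 3
f 3 5 1
f 2 8 4
f 6 2 5
f 6 8 2
f 4 8 3
f 7 5 3
f 3 8 7
f 7 6 5
f 8 6 7
f 10 9 12
f 10 12 11
f 12 9 13
f 12 13 11
f 13 9 14
f 13 14 11
f 14 9 15
f 14 15 11
f 15 9 16
f 15 16 11
f 16 9 17
f 16 17 11
f 17 9 18
f 17 18 11
f 18 9 19
f 18 19 11
f 19 9 20
f 19 20 11
f 20 9 21
f 20 21 11
f 21 9 22
f 21 22 11
f 22 9 10
f 22 10 11
f 24 23 27
f 24 27 25
f 25 27 28
f 25 28 26
f 27 23 29
f 27 29 28
f 28 29 30
f 28 30 26
f 29 23 31
f 29 31 30
f 30 31 32
f 30 32 26
f 31 23 33
f 31 33 32
f 32 33 34
f 32 34 26
f 33 23 35
f 33 35 34
f 34 35 36
f 34 36 26
f 35 23 37
f 35 37 36
f 36 37 38
f 36 38 26
f 37 23 39
f 37 39 38
f 38 39 40
f 38 40 26
f 39 23 41
f 39 41 40
f 40 41 42
f 40 42 26
f 41 23 24
f 41 24 42
f 42 24 25
f 42 25 26



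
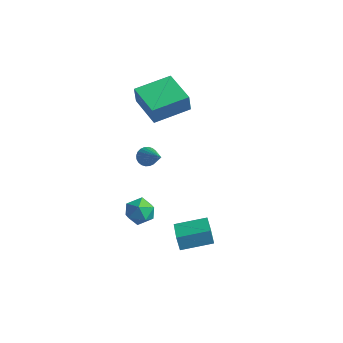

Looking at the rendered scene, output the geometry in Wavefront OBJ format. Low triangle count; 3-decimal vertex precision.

v -0.257 0.227 3.018
v -0.259 0.074 4.087
v -2.015 1.232 3.157
v -2.018 1.079 4.226
v 0.778 2.001 3.274
v 0.775 1.848 4.343
v -0.981 3.006 3.413
v -0.983 2.853 4.482
v 0.162 -1.045 1.496
v 0.458 -1.251 1.054
v 1.518 -1.815 2.764
v 0.55 -1.05 1.078
v 0.582 -0.848 1.165
v 0.551 -0.676 1.303
v 0.461 -0.561 1.47
v 0.325 -0.519 1.641
v 0.164 -0.557 1.79
v 0.003 -0.669 1.894
v -0.134 -0.839 1.937
v -0.226 -1.04 1.914
v -0.259 -1.242 1.826
v -0.228 -1.414 1.689
v -0.137 -1.53 1.522
v -0.001 -1.572 1.351
v 0.159 -1.534 1.202
v 0.321 -1.421 1.098
v 2.1 -1.265 -3.913
v 1.818 -1.168 -3.127
v 3.38 -0.147 -3.591
v 3.099 -0.05 -2.806
v 3.061 -2.51 -3.414
v 2.78 -2.413 -2.629
v 4.342 -1.392 -3.093
v 4.06 -1.295 -2.307
v -0.283 -1.595 -2.064
v 0.228 -1.622 -1.357
v 0.552 -2.538 -2.703
v 1.063 -2.565 -1.996
v 0.256 -2.896 -1.964
v -0.26 -2.313 -1.569
v 1.04 -1.847 -2.491
v 0.524 -1.264 -2.096
v 1.046 -1.777 -1.621
v 0.561 -2.426 -1.295
v 0.219 -1.734 -2.765
v -0.266 -2.383 -2.439
f 2 4 1
f 5 2 1
f 1 4 3
f 3 5 1
f 2 8 4
f 6 2 5
f 6 8 2
f 4 8 3
f 7 5 3
f 3 8 7
f 7 6 5
f 8 6 7
f 10 9 12
f 10 12 11
f 12 9 13
f 12 13 11
f 13 9 14
f 13 14 11
f 14 9 15
f 14 15 11
f 15 9 16
f 15 16 11
f 16 9 17
f 16 17 11
f 17 9 18
f 17 18 11
f 18 9 19
f 18 19 11
f 19 9 20
f 19 20 11
f 20 9 21
f 20 21 11
f 21 9 22
f 21 22 11
f 22 9 23
f 22 23 11
f 23 9 24
f 23 24 11
f 24 9 25
f 24 25 11
f 25 9 26
f 25 26 11
f 26 9 10
f 26 10 11
f 28 30 27
f 31 28 27
f 27 30 29
f 29 31 27
f 28 34 30
f 32 28 31
f 32 34 28
f 30 34 29
f 33 31 29
f 29 34 33
f 33 32 31
f 34 32 33
f 35 46 40
f 35 40 36
f 35 36 42
f 35 42 45
f 35 45 46
f 36 40 44
f 40 46 39
f 46 45 37
f 45 42 41
f 42 36 43
f 38 44 39
f 38 39 37
f 38 37 41
f 38 41 43
f 38 43 44
f 39 44 40
f 37 39 46
f 41 37 45
f 43 41 42
f 44 43 36



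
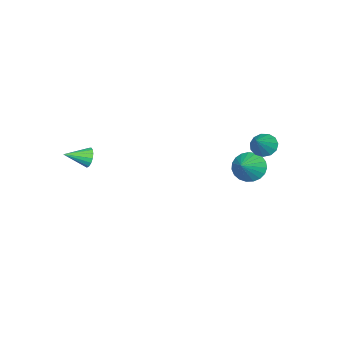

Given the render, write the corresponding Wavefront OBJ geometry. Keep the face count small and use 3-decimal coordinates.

v 3.217 -3.372 -1.017
v 3.582 -3.241 -1.526
v 4.143 -4.268 -0.583
v 3.676 -3.041 -1.314
v 3.666 -2.916 -1.035
v 3.552 -2.896 -0.751
v 3.362 -2.985 -0.528
v 3.138 -3.163 -0.417
v 2.933 -3.388 -0.443
v 2.792 -3.61 -0.601
v 2.749 -3.777 -0.854
v 2.813 -3.852 -1.144
v 2.969 -3.816 -1.405
v 3.182 -3.679 -1.577
v 3.403 -3.471 -1.621
v -3.619 3 -1.651
v -3.158 3.202 -2.234
v -2.421 3.16 -0.649
v -3.333 3.57 -2.083
v -3.599 3.756 -1.796
v -3.871 3.703 -1.462
v -4.063 3.427 -1.188
v -4.114 3.015 -1.061
v -4.008 2.598 -1.122
v -3.779 2.31 -1.35
v -3.499 2.24 -1.674
v -3.257 2.412 -1.991
v -3.13 2.771 -2.199
v -3.939 1.981 -3.819
v -3.465 1.344 -4.393
v -2.661 2.159 -2.961
v -3.39 1.698 -4.579
v -3.409 2.101 -4.634
v -3.52 2.484 -4.548
v -3.704 2.779 -4.336
v -3.928 2.937 -4.034
v -4.154 2.929 -3.695
v -4.344 2.757 -3.378
v -4.463 2.451 -3.137
v -4.491 2.064 -3.013
v -4.424 1.662 -3.029
v -4.274 1.315 -3.182
v -4.065 1.084 -3.445
v -3.835 1.007 -3.772
v -3.623 1.099 -4.108
f 2 1 4
f 2 4 3
f 4 1 5
f 4 5 3
f 5 1 6
f 5 6 3
f 6 1 7
f 6 7 3
f 7 1 8
f 7 8 3
f 8 1 9
f 8 9 3
f 9 1 10
f 9 10 3
f 10 1 11
f 10 11 3
f 11 1 12
f 11 12 3
f 12 1 13
f 12 13 3
f 13 1 14
f 13 14 3
f 14 1 15
f 14 15 3
f 15 1 2
f 15 2 3
f 17 16 19
f 17 19 18
f 19 16 20
f 19 20 18
f 20 16 21
f 20 21 18
f 21 16 22
f 21 22 18
f 22 16 23
f 22 23 18
f 23 16 24
f 23 24 18
f 24 16 25
f 24 25 18
f 25 16 26
f 25 26 18
f 26 16 27
f 26 27 18
f 27 16 28
f 27 28 18
f 28 16 17
f 28 17 18
f 30 29 32
f 30 32 31
f 32 29 33
f 32 33 31
f 33 29 34
f 33 34 31
f 34 29 35
f 34 35 31
f 35 29 36
f 35 36 31
f 36 29 37
f 36 37 31
f 37 29 38
f 37 38 31
f 38 29 39
f 38 39 31
f 39 29 40
f 39 40 31
f 40 29 41
f 40 41 31
f 41 29 42
f 41 42 31
f 42 29 43
f 42 43 31
f 43 29 44
f 43 44 31
f 44 29 45
f 44 45 31
f 45 29 30
f 45 30 31



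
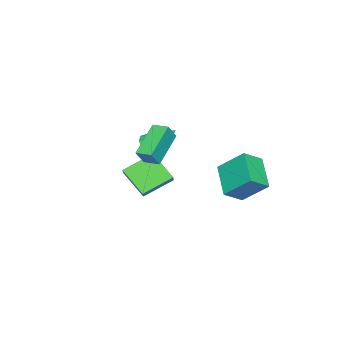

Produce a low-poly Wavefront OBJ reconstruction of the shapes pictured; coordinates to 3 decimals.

v -3.471 2.963 -2.044
v -4.935 1.852 -1.07
v -3.661 4.378 -0.715
v -5.126 3.267 0.258
v -2.514 2.373 -1.278
v -3.979 1.262 -0.305
v -2.705 3.788 0.05
v -4.169 2.677 1.024
v -4.959 -3.047 -1.227
v -4.082 -2.597 -0.426
v -4.58 -1.631 -2.437
v -3.703 -1.182 -1.636
v -3.617 -4.138 -2.084
v -2.74 -3.689 -1.283
v -3.238 -2.723 -3.294
v -2.361 -2.273 -2.493
v -0.417 -0.127 3.582
v 0.125 -0.287 4.456
v -0.352 0.782 3.707
v 0.19 0.622 4.581
v 1.37 -0.102 2.479
v 1.912 -0.262 3.353
v 1.435 0.807 2.604
v 1.977 0.647 3.478
v -3.318 -2.259 0.701
v -2.533 -1.976 0.538
v -3.502 -0.941 2.099
v -2.87 -1.705 0.238
v -3.377 -1.646 0.115
v -3.862 -1.822 0.217
v -4.139 -2.164 0.503
v -4.102 -2.543 0.865
v -3.766 -2.813 1.165
v -3.258 -2.872 1.287
v -2.773 -2.697 1.186
v -2.497 -2.354 0.9
f 2 4 1
f 5 2 1
f 1 4 3
f 3 5 1
f 2 8 4
f 6 2 5
f 6 8 2
f 4 8 3
f 7 5 3
f 3 8 7
f 7 6 5
f 8 6 7
f 10 12 9
f 13 10 9
f 9 12 11
f 11 13 9
f 10 16 12
f 14 10 13
f 14 16 10
f 12 16 11
f 15 13 11
f 11 16 15
f 15 14 13
f 16 14 15
f 18 20 17
f 21 18 17
f 17 20 19
f 19 21 17
f 18 24 20
f 22 18 21
f 22 24 18
f 20 24 19
f 23 21 19
f 19 24 23
f 23 22 21
f 24 22 23
f 26 25 28
f 26 28 27
f 28 25 29
f 28 29 27
f 29 25 30
f 29 30 27
f 30 25 31
f 30 31 27
f 31 25 32
f 31 32 27
f 32 25 33
f 32 33 27
f 33 25 34
f 33 34 27
f 34 25 35
f 34 35 27
f 35 25 36
f 35 36 27
f 36 25 26
f 36 26 27



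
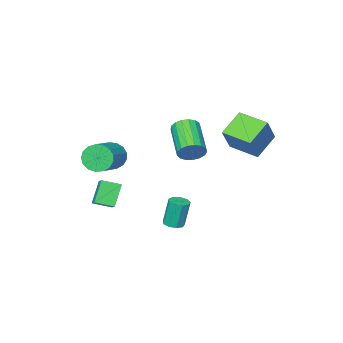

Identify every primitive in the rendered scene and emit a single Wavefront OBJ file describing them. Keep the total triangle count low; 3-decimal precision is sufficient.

v -0.475 0.019 1.537
v -0.064 -0.462 1.064
v -1.034 -2.18 1.97
v -1.445 -1.699 2.443
v 0.156 -0.426 1.37
v -0.814 -2.143 2.275
v 0.231 -0.287 1.713
v -0.738 -2.005 2.618
v 0.145 -0.079 2.017
v -0.824 -1.796 2.922
v -0.083 0.152 2.21
v -1.053 -1.566 3.115
v -0.402 0.352 2.25
v -1.371 -1.365 3.155
v -0.737 0.476 2.126
v -1.706 -1.241 3.031
v -1.012 0.496 1.867
v -1.981 -1.222 2.773
v -1.164 0.405 1.533
v -2.134 -1.312 2.438
v -1.159 0.227 1.2
v -2.128 -1.491 2.105
v -0.997 0 0.944
v -1.966 -1.717 1.849
v -0.715 -0.222 0.824
v -1.685 -1.939 1.729
v -0.379 -0.389 0.868
v -1.348 -2.106 1.773
v 0.035 -0.855 -3.99
v 0.373 -1.33 -3.894
v 0.083 -1.199 -2.234
v -0.255 -0.725 -2.33
v 0.598 -0.995 -3.881
v 0.308 -0.864 -2.221
v 0.56 -0.595 -3.919
v 0.27 -0.464 -2.259
v 0.276 -0.317 -3.99
v -0.014 -0.186 -2.33
v -0.121 -0.291 -4.062
v -0.41 -0.16 -2.402
v -0.444 -0.529 -4.099
v -0.734 -0.398 -2.439
v -0.544 -0.92 -4.086
v -0.834 -0.789 -2.426
v -0.372 -1.281 -4.028
v -0.662 -1.15 -2.368
v -0.011 -1.442 -3.952
v -0.3 -1.312 -2.292
v -3.328 -0.305 0.925
v -4.718 -0.544 1.892
v -3.798 1.393 0.669
v -5.188 1.153 1.636
v -2.332 0.207 2.484
v -3.722 -0.033 3.451
v -2.802 1.904 2.228
v -4.192 1.665 3.195
v 1.402 -4.414 0.105
v 1.864 -4.603 -0.656
v 3.439 -3.694 0.074
v 2.978 -3.506 0.835
v 1.679 -4.217 -0.739
v 3.255 -3.308 -0.009
v 1.432 -3.876 -0.628
v 3.008 -2.968 0.102
v 1.177 -3.659 -0.35
v 2.753 -2.75 0.38
v 0.974 -3.614 0.033
v 2.55 -2.706 0.763
v 0.869 -3.753 0.432
v 2.445 -2.845 1.163
v 0.886 -4.043 0.757
v 2.462 -3.135 1.487
v 1.022 -4.419 0.932
v 2.597 -3.51 1.662
v 1.244 -4.793 0.917
v 2.82 -3.885 1.647
v 1.503 -5.08 0.717
v 3.078 -4.172 1.447
v 1.738 -5.215 0.376
v 3.314 -4.307 1.106
v 1.897 -5.167 -0.027
v 3.473 -4.258 0.703
v 1.942 -4.946 -0.399
v 3.518 -4.037 0.331
v 1.61 -3.486 -1.678
v 2.005 -2.725 -1.145
v 2.409 -3.062 -2.875
v 2.804 -2.301 -2.342
v 2.436 -4.139 -1.358
v 2.831 -3.378 -0.825
v 3.235 -3.715 -2.555
v 3.63 -2.954 -2.022
f 2 1 5
f 2 5 3
f 3 5 6
f 3 6 4
f 5 1 7
f 5 7 6
f 6 7 8
f 6 8 4
f 7 1 9
f 7 9 8
f 8 9 10
f 8 10 4
f 9 1 11
f 9 11 10
f 10 11 12
f 10 12 4
f 11 1 13
f 11 13 12
f 12 13 14
f 12 14 4
f 13 1 15
f 13 15 14
f 14 15 16
f 14 16 4
f 15 1 17
f 15 17 16
f 16 17 18
f 16 18 4
f 17 1 19
f 17 19 18
f 18 19 20
f 18 20 4
f 19 1 21
f 19 21 20
f 20 21 22
f 20 22 4
f 21 1 23
f 21 23 22
f 22 23 24
f 22 24 4
f 23 1 25
f 23 25 24
f 24 25 26
f 24 26 4
f 25 1 27
f 25 27 26
f 26 27 28
f 26 28 4
f 27 1 2
f 27 2 28
f 28 2 3
f 28 3 4
f 30 29 33
f 30 33 31
f 31 33 34
f 31 34 32
f 33 29 35
f 33 35 34
f 34 35 36
f 34 36 32
f 35 29 37
f 35 37 36
f 36 37 38
f 36 38 32
f 37 29 39
f 37 39 38
f 38 39 40
f 38 40 32
f 39 29 41
f 39 41 40
f 40 41 42
f 40 42 32
f 41 29 43
f 41 43 42
f 42 43 44
f 42 44 32
f 43 29 45
f 43 45 44
f 44 45 46
f 44 46 32
f 45 29 47
f 45 47 46
f 46 47 48
f 46 48 32
f 47 29 30
f 47 30 48
f 48 30 31
f 48 31 32
f 50 52 49
f 53 50 49
f 49 52 51
f 51 53 49
f 50 56 52
f 54 50 53
f 54 56 50
f 52 56 51
f 55 53 51
f 51 56 55
f 55 54 53
f 56 54 55
f 58 57 61
f 58 61 59
f 59 61 62
f 59 62 60
f 61 57 63
f 61 63 62
f 62 63 64
f 62 64 60
f 63 57 65
f 63 65 64
f 64 65 66
f 64 66 60
f 65 57 67
f 65 67 66
f 66 67 68
f 66 68 60
f 67 57 69
f 67 69 68
f 68 69 70
f 68 70 60
f 69 57 71
f 69 71 70
f 70 71 72
f 70 72 60
f 71 57 73
f 71 73 72
f 72 73 74
f 72 74 60
f 73 57 75
f 73 75 74
f 74 75 76
f 74 76 60
f 75 57 77
f 75 77 76
f 76 77 78
f 76 78 60
f 77 57 79
f 77 79 78
f 78 79 80
f 78 80 60
f 79 57 81
f 79 81 80
f 80 81 82
f 80 82 60
f 81 57 83
f 81 83 82
f 82 83 84
f 82 84 60
f 83 57 58
f 83 58 84
f 84 58 59
f 84 59 60
f 86 88 85
f 89 86 85
f 85 88 87
f 87 89 85
f 86 92 88
f 90 86 89
f 90 92 86
f 88 92 87
f 91 89 87
f 87 92 91
f 91 90 89
f 92 90 91



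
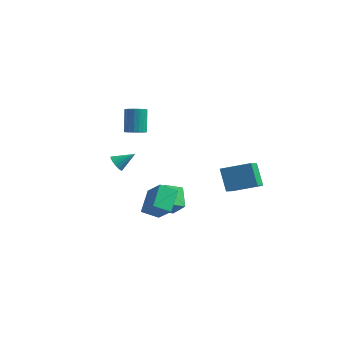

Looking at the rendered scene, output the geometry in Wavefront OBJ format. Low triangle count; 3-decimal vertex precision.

v -0.207 -1.259 -3.302
v -0.933 -0.139 -2.419
v 0.563 -0.333 -3.843
v -0.163 0.786 -2.96
v 0.723 -1.446 -2.3
v -0.003 -0.327 -1.417
v 1.493 -0.521 -2.841
v 0.767 0.599 -1.958
v 1.343 -3.759 -2.049
v 0.445 -4.34 -1.462
v 1.058 -2.326 -1.069
v 0.16 -2.906 -0.481
v 2.48 -4.334 -0.879
v 1.582 -4.914 -0.291
v 2.195 -2.9 0.102
v 1.297 -3.481 0.689
v -2.753 0.964 1.975
v -2.053 1.06 2.11
v -2.466 1.913 3.641
v -3.167 1.816 3.505
v -2.121 1.307 1.954
v -2.534 2.159 3.485
v -2.298 1.494 1.802
v -2.711 2.347 3.333
v -2.554 1.59 1.68
v -2.967 2.442 3.211
v -2.845 1.577 1.609
v -3.258 2.429 3.139
v -3.119 1.458 1.601
v -3.532 2.311 3.131
v -3.331 1.254 1.657
v -3.744 2.106 3.188
v -3.442 1 1.769
v -3.856 1.852 3.299
v -3.435 0.739 1.916
v -3.848 1.591 3.447
v -3.31 0.517 2.073
v -3.723 1.37 3.604
v -3.088 0.373 2.213
v -3.501 1.225 3.744
v -2.809 0.33 2.312
v -3.222 1.183 3.843
v -2.52 0.398 2.353
v -2.933 1.25 3.884
v -2.271 0.563 2.328
v -2.684 1.415 3.859
v -2.106 0.797 2.242
v -2.519 1.649 3.773
v -2.356 -2.242 0.884
v -1.902 -2.395 0.46
v -1.424 -1.558 1.636
v -2.002 -2.148 0.359
v -2.172 -1.919 0.362
v -2.379 -1.755 0.469
v -2.581 -1.687 0.658
v -2.739 -1.729 0.891
v -2.821 -1.872 1.123
v -2.811 -2.089 1.307
v -2.711 -2.336 1.408
v -2.541 -2.564 1.405
v -2.334 -2.729 1.298
v -2.132 -2.797 1.11
v -1.974 -2.755 0.876
v -1.892 -2.612 0.644
v 1.792 4.704 -2.152
v 2.183 2.941 -1.101
v 3.588 5.461 -1.549
v 3.979 3.697 -0.498
v 2.581 4.003 -3.622
v 2.972 2.239 -2.571
v 4.377 4.759 -3.019
v 4.768 2.996 -1.968
f 2 4 1
f 5 2 1
f 1 4 3
f 3 5 1
f 2 8 4
f 6 2 5
f 6 8 2
f 4 8 3
f 7 5 3
f 3 8 7
f 7 6 5
f 8 6 7
f 10 12 9
f 13 10 9
f 9 12 11
f 11 13 9
f 10 16 12
f 14 10 13
f 14 16 10
f 12 16 11
f 15 13 11
f 11 16 15
f 15 14 13
f 16 14 15
f 18 17 21
f 18 21 19
f 19 21 22
f 19 22 20
f 21 17 23
f 21 23 22
f 22 23 24
f 22 24 20
f 23 17 25
f 23 25 24
f 24 25 26
f 24 26 20
f 25 17 27
f 25 27 26
f 26 27 28
f 26 28 20
f 27 17 29
f 27 29 28
f 28 29 30
f 28 30 20
f 29 17 31
f 29 31 30
f 30 31 32
f 30 32 20
f 31 17 33
f 31 33 32
f 32 33 34
f 32 34 20
f 33 17 35
f 33 35 34
f 34 35 36
f 34 36 20
f 35 17 37
f 35 37 36
f 36 37 38
f 36 38 20
f 37 17 39
f 37 39 38
f 38 39 40
f 38 40 20
f 39 17 41
f 39 41 40
f 40 41 42
f 40 42 20
f 41 17 43
f 41 43 42
f 42 43 44
f 42 44 20
f 43 17 45
f 43 45 44
f 44 45 46
f 44 46 20
f 45 17 47
f 45 47 46
f 46 47 48
f 46 48 20
f 47 17 18
f 47 18 48
f 48 18 19
f 48 19 20
f 50 49 52
f 50 52 51
f 52 49 53
f 52 53 51
f 53 49 54
f 53 54 51
f 54 49 55
f 54 55 51
f 55 49 56
f 55 56 51
f 56 49 57
f 56 57 51
f 57 49 58
f 57 58 51
f 58 49 59
f 58 59 51
f 59 49 60
f 59 60 51
f 60 49 61
f 60 61 51
f 61 49 62
f 61 62 51
f 62 49 63
f 62 63 51
f 63 49 64
f 63 64 51
f 64 49 50
f 64 50 51
f 66 68 65
f 69 66 65
f 65 68 67
f 67 69 65
f 66 72 68
f 70 66 69
f 70 72 66
f 68 72 67
f 71 69 67
f 67 72 71
f 71 70 69
f 72 70 71



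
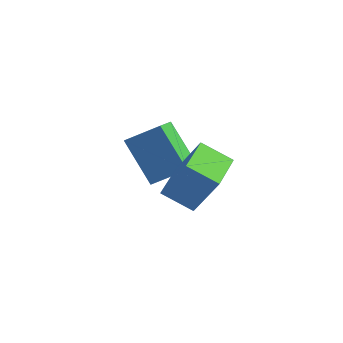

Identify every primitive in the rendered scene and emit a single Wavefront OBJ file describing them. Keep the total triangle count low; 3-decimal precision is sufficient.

v 1.894 -2.076 -0.386
v 2.656 -1.85 1.037
v 1.428 -0.661 -0.362
v 2.19 -0.435 1.061
v 2.87 -1.745 -0.961
v 3.632 -1.519 0.462
v 2.404 -0.33 -0.937
v 3.166 -0.104 0.486
v -1.53 1.198 -1.142
v -1.246 0.241 -0.681
v -0.577 1.834 -0.41
v -0.292 0.876 0.051
v -0.268 0.904 -2.531
v 0.017 -0.054 -2.07
v 0.686 1.539 -1.799
v 0.97 0.582 -1.338
f 2 4 1
f 5 2 1
f 1 4 3
f 3 5 1
f 2 8 4
f 6 2 5
f 6 8 2
f 4 8 3
f 7 5 3
f 3 8 7
f 7 6 5
f 8 6 7
f 10 12 9
f 13 10 9
f 9 12 11
f 11 13 9
f 10 16 12
f 14 10 13
f 14 16 10
f 12 16 11
f 15 13 11
f 11 16 15
f 15 14 13
f 16 14 15



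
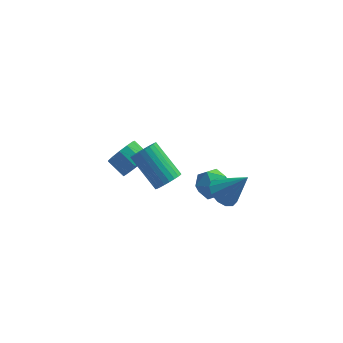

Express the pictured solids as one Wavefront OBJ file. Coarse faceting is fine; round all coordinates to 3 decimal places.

v 3.312 -0.306 -0.673
v 3.965 -0.005 -1.162
v 4.448 -0.454 0.753
v 3.755 0.387 -0.955
v 3.405 0.558 -0.658
v 3.025 0.455 -0.366
v 2.736 0.11 -0.172
v 2.63 -0.367 -0.137
v 2.74 -0.825 -0.272
v 3.032 -1.119 -0.534
v 3.413 -1.154 -0.841
v 3.761 -0.921 -1.095
v 3.967 -0.492 -1.215
v -0.928 2.582 -1.696
v -0.357 2.704 -1.024
v -1.141 3.339 -0.473
v -1.712 3.218 -1.144
v -0.278 3.08 -1.346
v -1.062 3.716 -0.795
v -0.406 3.299 -1.779
v -1.19 3.934 -1.228
v -0.7 3.289 -2.186
v -1.484 3.925 -1.634
v -1.066 3.056 -2.437
v -1.85 3.691 -1.885
v -1.388 2.672 -2.452
v -2.172 3.307 -1.901
v -1.564 2.259 -2.228
v -2.348 2.895 -1.676
v -1.538 1.95 -1.834
v -2.322 2.585 -1.283
v -1.319 1.841 -1.397
v -2.103 2.476 -0.845
v -0.975 1.967 -1.054
v -1.759 2.603 -0.503
v -0.616 2.289 -0.915
v -1.4 2.924 -0.364
v 2.757 2.584 -2.907
v 3.606 2.219 -2.586
v 1.974 1.461 -2.114
v 2.823 1.096 -1.793
v 2.512 1.965 -1.471
v 2.996 2.66 -1.961
v 2.584 1.02 -2.739
v 3.068 1.715 -3.229
v 3.499 1.253 -2.482
v 3.454 1.837 -1.699
v 2.126 1.843 -3.001
v 2.081 2.427 -2.218
v 0.756 -2.819 2.931
v 1.111 -2.237 2.733
v -0.062 -1.099 3.97
v -0.416 -1.681 4.169
v 0.908 -2.243 2.545
v -0.265 -1.105 3.782
v 0.681 -2.337 2.416
v -0.492 -1.198 3.653
v 0.466 -2.504 2.366
v -0.707 -1.365 3.603
v 0.295 -2.719 2.401
v -0.878 -1.58 3.638
v 0.194 -2.949 2.518
v -0.979 -1.811 3.755
v 0.179 -3.16 2.697
v -0.994 -2.021 3.934
v 0.252 -3.318 2.912
v -0.921 -2.18 4.149
v 0.402 -3.401 3.13
v -0.771 -2.263 4.367
v 0.605 -3.395 3.318
v -0.568 -2.257 4.555
v 0.832 -3.302 3.447
v -0.341 -2.163 4.684
v 1.047 -3.135 3.497
v -0.126 -1.996 4.734
v 1.218 -2.92 3.462
v 0.045 -1.781 4.699
v 1.319 -2.689 3.345
v 0.146 -1.551 4.582
v 1.334 -2.479 3.166
v 0.161 -1.34 4.403
v 1.261 -2.32 2.951
v 0.088 -1.182 4.188
f 2 1 4
f 2 4 3
f 4 1 5
f 4 5 3
f 5 1 6
f 5 6 3
f 6 1 7
f 6 7 3
f 7 1 8
f 7 8 3
f 8 1 9
f 8 9 3
f 9 1 10
f 9 10 3
f 10 1 11
f 10 11 3
f 11 1 12
f 11 12 3
f 12 1 13
f 12 13 3
f 13 1 2
f 13 2 3
f 15 14 18
f 15 18 16
f 16 18 19
f 16 19 17
f 18 14 20
f 18 20 19
f 19 20 21
f 19 21 17
f 20 14 22
f 20 22 21
f 21 22 23
f 21 23 17
f 22 14 24
f 22 24 23
f 23 24 25
f 23 25 17
f 24 14 26
f 24 26 25
f 25 26 27
f 25 27 17
f 26 14 28
f 26 28 27
f 27 28 29
f 27 29 17
f 28 14 30
f 28 30 29
f 29 30 31
f 29 31 17
f 30 14 32
f 30 32 31
f 31 32 33
f 31 33 17
f 32 14 34
f 32 34 33
f 33 34 35
f 33 35 17
f 34 14 36
f 34 36 35
f 35 36 37
f 35 37 17
f 36 14 15
f 36 15 37
f 37 15 16
f 37 16 17
f 38 49 43
f 38 43 39
f 38 39 45
f 38 45 48
f 38 48 49
f 39 43 47
f 43 49 42
f 49 48 40
f 48 45 44
f 45 39 46
f 41 47 42
f 41 42 40
f 41 40 44
f 41 44 46
f 41 46 47
f 42 47 43
f 40 42 49
f 44 40 48
f 46 44 45
f 47 46 39
f 51 50 54
f 51 54 52
f 52 54 55
f 52 55 53
f 54 50 56
f 54 56 55
f 55 56 57
f 55 57 53
f 56 50 58
f 56 58 57
f 57 58 59
f 57 59 53
f 58 50 60
f 58 60 59
f 59 60 61
f 59 61 53
f 60 50 62
f 60 62 61
f 61 62 63
f 61 63 53
f 62 50 64
f 62 64 63
f 63 64 65
f 63 65 53
f 64 50 66
f 64 66 65
f 65 66 67
f 65 67 53
f 66 50 68
f 66 68 67
f 67 68 69
f 67 69 53
f 68 50 70
f 68 70 69
f 69 70 71
f 69 71 53
f 70 50 72
f 70 72 71
f 71 72 73
f 71 73 53
f 72 50 74
f 72 74 73
f 73 74 75
f 73 75 53
f 74 50 76
f 74 76 75
f 75 76 77
f 75 77 53
f 76 50 78
f 76 78 77
f 77 78 79
f 77 79 53
f 78 50 80
f 78 80 79
f 79 80 81
f 79 81 53
f 80 50 82
f 80 82 81
f 81 82 83
f 81 83 53
f 82 50 51
f 82 51 83
f 83 51 52
f 83 52 53



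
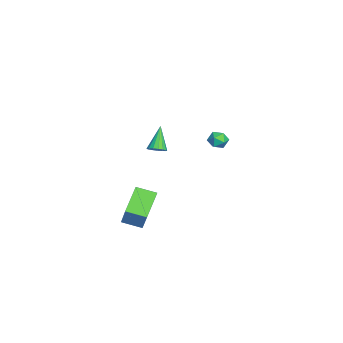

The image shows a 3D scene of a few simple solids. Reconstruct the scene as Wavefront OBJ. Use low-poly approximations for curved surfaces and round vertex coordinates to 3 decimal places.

v 3.444 -1.376 -4.672
v 2.008 -0.873 -3.73
v 3.63 -0.236 -4.998
v 2.194 0.267 -4.056
v 4.666 -1.087 -2.964
v 3.23 -0.584 -2.022
v 4.852 0.053 -3.29
v 3.416 0.556 -2.348
v -3.228 0.344 -3.197
v -2.936 -0.076 -2.904
v -4.272 0.536 -1.883
v -2.802 0.162 -2.832
v -2.765 0.441 -2.844
v -2.835 0.699 -2.937
v -2.994 0.875 -3.089
v -3.207 0.93 -3.266
v -3.425 0.85 -3.428
v -3.598 0.655 -3.536
v -3.685 0.388 -3.567
v -3.668 0.112 -3.513
v -3.55 -0.112 -3.387
v -3.359 -0.231 -3.218
v -3.137 -0.218 -3.043
v 0.116 4.365 -0.228
v 0.424 4.049 -0.694
v -0.044 3.471 0.274
v 0.264 3.155 -0.192
v 0.589 3.546 0.199
v 0.688 4.098 -0.111
v -0.308 3.422 -0.309
v -0.209 3.974 -0.619
v 0.162 3.465 -0.743
v 0.716 3.542 -0.43
v -0.336 3.978 0.01
v 0.218 4.055 0.323
f 2 4 1
f 5 2 1
f 1 4 3
f 3 5 1
f 2 8 4
f 6 2 5
f 6 8 2
f 4 8 3
f 7 5 3
f 3 8 7
f 7 6 5
f 8 6 7
f 10 9 12
f 10 12 11
f 12 9 13
f 12 13 11
f 13 9 14
f 13 14 11
f 14 9 15
f 14 15 11
f 15 9 16
f 15 16 11
f 16 9 17
f 16 17 11
f 17 9 18
f 17 18 11
f 18 9 19
f 18 19 11
f 19 9 20
f 19 20 11
f 20 9 21
f 20 21 11
f 21 9 22
f 21 22 11
f 22 9 23
f 22 23 11
f 23 9 10
f 23 10 11
f 24 35 29
f 24 29 25
f 24 25 31
f 24 31 34
f 24 34 35
f 25 29 33
f 29 35 28
f 35 34 26
f 34 31 30
f 31 25 32
f 27 33 28
f 27 28 26
f 27 26 30
f 27 30 32
f 27 32 33
f 28 33 29
f 26 28 35
f 30 26 34
f 32 30 31
f 33 32 25



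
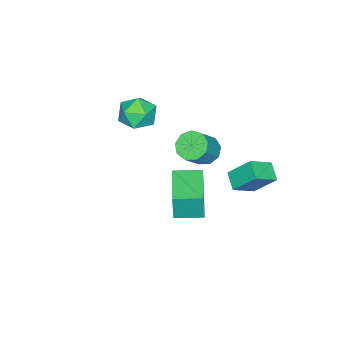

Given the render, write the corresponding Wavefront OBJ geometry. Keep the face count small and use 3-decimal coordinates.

v -2.071 3.079 -1.051
v -2.317 4.156 0.175
v -1.406 3.751 -1.507
v -1.653 4.828 -0.282
v -1.007 2.512 -0.338
v -1.254 3.589 0.887
v -0.343 3.184 -0.795
v -0.589 4.261 0.431
v -1.218 1.118 0.564
v -0.592 1.158 -0.01
v 0.524 1.081 1.202
v -0.102 1.042 1.776
v -0.74 1.694 0.16
v 0.376 1.617 1.373
v -1.112 1.96 0.519
v 0.005 1.884 1.732
v -1.533 1.833 0.899
v -0.417 1.757 2.111
v -1.807 1.371 1.122
v -0.691 1.295 2.335
v -1.806 0.791 1.084
v -0.689 0.715 2.296
v -1.529 0.364 0.802
v -0.413 0.287 2.015
v -1.107 0.29 0.409
v 0.009 0.213 1.622
v -0.737 0.603 0.088
v 0.379 0.527 1.301
v -1.128 -1.846 2.011
v -0.327 -1.167 2.169
v -0.333 -3.013 2.991
v 0.468 -2.334 3.149
v -0.485 -2.14 3.577
v -0.976 -1.419 2.971
v 0.316 -2.761 2.189
v -0.175 -2.04 1.583
v 0.566 -1.733 2.28
v 0.071 -1.349 3.137
v -0.731 -2.831 2.023
v -1.226 -2.447 2.88
v 2.634 1.692 1.012
v 2.741 1.698 2.528
v 1.909 2.888 1.058
v 2.015 2.894 2.574
v 4.365 2.746 0.886
v 4.471 2.752 2.402
v 3.639 3.942 0.932
v 3.746 3.948 2.448
f 2 4 1
f 5 2 1
f 1 4 3
f 3 5 1
f 2 8 4
f 6 2 5
f 6 8 2
f 4 8 3
f 7 5 3
f 3 8 7
f 7 6 5
f 8 6 7
f 10 9 13
f 10 13 11
f 11 13 14
f 11 14 12
f 13 9 15
f 13 15 14
f 14 15 16
f 14 16 12
f 15 9 17
f 15 17 16
f 16 17 18
f 16 18 12
f 17 9 19
f 17 19 18
f 18 19 20
f 18 20 12
f 19 9 21
f 19 21 20
f 20 21 22
f 20 22 12
f 21 9 23
f 21 23 22
f 22 23 24
f 22 24 12
f 23 9 25
f 23 25 24
f 24 25 26
f 24 26 12
f 25 9 27
f 25 27 26
f 26 27 28
f 26 28 12
f 27 9 10
f 27 10 28
f 28 10 11
f 28 11 12
f 29 40 34
f 29 34 30
f 29 30 36
f 29 36 39
f 29 39 40
f 30 34 38
f 34 40 33
f 40 39 31
f 39 36 35
f 36 30 37
f 32 38 33
f 32 33 31
f 32 31 35
f 32 35 37
f 32 37 38
f 33 38 34
f 31 33 40
f 35 31 39
f 37 35 36
f 38 37 30
f 42 44 41
f 45 42 41
f 41 44 43
f 43 45 41
f 42 48 44
f 46 42 45
f 46 48 42
f 44 48 43
f 47 45 43
f 43 48 47
f 47 46 45
f 48 46 47



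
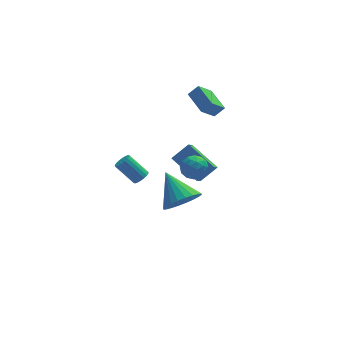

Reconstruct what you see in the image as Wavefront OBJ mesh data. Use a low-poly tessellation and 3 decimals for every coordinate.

v -1.654 -4.521 1.544
v -0.684 -4.527 2.041
v -2.266 -3.039 2.756
v -0.616 -4.245 1.73
v -0.707 -4.005 1.39
v -0.941 -3.844 1.075
v -1.285 -3.786 0.83
v -1.684 -3.839 0.695
v -2.079 -3.997 0.688
v -2.409 -4.234 0.812
v -2.625 -4.516 1.048
v -2.692 -4.798 1.359
v -2.602 -5.038 1.698
v -2.367 -5.199 2.014
v -2.024 -5.257 2.258
v -1.625 -5.203 2.394
v -1.23 -5.046 2.4
v -0.9 -4.808 2.276
v -0.387 1.165 0.396
v 0.336 0.829 0.587
v -0.576 0.231 -0.527
v 0.147 -0.105 -0.336
v -0.477 -0.143 0.196
v -0.36 0.434 0.766
v 0.12 0.626 -0.706
v 0.237 1.203 -0.136
v 0.649 0.496 -0.093
v 0.281 0.02 0.464
v -0.521 1.04 -0.404
v -0.889 0.564 0.153
v -0.009 1.079 0.572
v -0.231 -0.019 -0.512
v -0.598 -0.042 -0.2
v -0.173 -0.239 -0.087
v -0.418 0.847 0.677
v 0.007 0.65 0.79
v -0.471 0.078 0.56
v -0.247 0.41 -0.73
v 0.178 0.213 -0.617
v -0.067 1.299 0.147
v 0.358 1.102 0.26
v 0.231 0.982 -0.5
v 0.6 0.686 0.285
v 0.489 0.137 -0.257
v 0.473 0.566 -0.475
v 0.542 0.906 -0.14
v 0.384 0.406 0.613
v 0.272 -0.143 0.07
v -0.094 -0.165 0.382
v -0.025 0.174 0.718
v 0.568 0.21 0.212
v -0.512 1.203 -0.01
v -0.624 0.654 -0.553
v -0.215 0.886 -0.658
v -0.146 1.225 -0.322
v -0.729 0.923 0.317
v -0.84 0.374 -0.225
v -0.782 0.154 0.2
v -0.713 0.494 0.535
v -0.808 0.85 -0.152
v -1.039 2.288 -0.466
v -0.057 2.54 0.348
v -0.695 2.984 -1.096
v 0.287 3.236 -0.282
v 0.093 0.884 -1.398
v 1.075 1.136 -0.584
v 0.437 1.58 -2.028
v 1.419 1.832 -1.214
v 1.242 2.002 2.925
v 0.43 1.539 3.755
v 0.797 3.478 3.313
v -0.015 3.015 4.143
v 1.815 2.025 3.497
v 1.003 1.562 4.327
v 1.37 3.501 3.885
v 0.558 3.038 4.715
v -3.183 -0.824 0.69
v -2.812 -0.885 1.034
v -3.726 -0.357 2.114
v -4.097 -0.296 1.77
v -2.777 -0.673 0.96
v -3.692 -0.146 2.04
v -2.823 -0.491 0.832
v -3.738 0.036 1.912
v -2.94 -0.375 0.676
v -3.855 0.152 1.756
v -3.106 -0.348 0.523
v -4.02 0.179 1.603
v -3.286 -0.415 0.403
v -4.201 0.112 1.483
v -3.446 -0.563 0.34
v -4.361 -0.036 1.419
v -3.554 -0.763 0.346
v -4.468 -0.235 1.426
v -3.588 -0.974 0.42
v -4.503 -0.447 1.5
v -3.542 -1.156 0.548
v -4.457 -0.629 1.628
v -3.425 -1.272 0.704
v -4.34 -0.745 1.784
v -3.26 -1.299 0.857
v -4.174 -0.772 1.937
v -3.079 -1.232 0.977
v -3.994 -0.705 2.057
v -2.919 -1.084 1.041
v -3.834 -0.557 2.12
f 2 1 4
f 2 4 3
f 4 1 5
f 4 5 3
f 5 1 6
f 5 6 3
f 6 1 7
f 6 7 3
f 7 1 8
f 7 8 3
f 8 1 9
f 8 9 3
f 9 1 10
f 9 10 3
f 10 1 11
f 10 11 3
f 11 1 12
f 11 12 3
f 12 1 13
f 12 13 3
f 13 1 14
f 13 14 3
f 14 1 15
f 14 15 3
f 15 1 16
f 15 16 3
f 16 1 17
f 16 17 3
f 17 1 18
f 17 18 3
f 18 1 2
f 18 2 3
f 19 56 35
f 56 30 59
f 35 59 24
f 56 59 35
f 19 35 31
f 35 24 36
f 31 36 20
f 35 36 31
f 19 31 40
f 31 20 41
f 40 41 26
f 31 41 40
f 19 40 52
f 40 26 55
f 52 55 29
f 40 55 52
f 19 52 56
f 52 29 60
f 56 60 30
f 52 60 56
f 20 36 47
f 36 24 50
f 47 50 28
f 36 50 47
f 24 59 37
f 59 30 58
f 37 58 23
f 59 58 37
f 30 60 57
f 60 29 53
f 57 53 21
f 60 53 57
f 29 55 54
f 55 26 42
f 54 42 25
f 55 42 54
f 26 41 46
f 41 20 43
f 46 43 27
f 41 43 46
f 22 48 34
f 48 28 49
f 34 49 23
f 48 49 34
f 22 34 32
f 34 23 33
f 32 33 21
f 34 33 32
f 22 32 39
f 32 21 38
f 39 38 25
f 32 38 39
f 22 39 44
f 39 25 45
f 44 45 27
f 39 45 44
f 22 44 48
f 44 27 51
f 48 51 28
f 44 51 48
f 23 49 37
f 49 28 50
f 37 50 24
f 49 50 37
f 21 33 57
f 33 23 58
f 57 58 30
f 33 58 57
f 25 38 54
f 38 21 53
f 54 53 29
f 38 53 54
f 27 45 46
f 45 25 42
f 46 42 26
f 45 42 46
f 28 51 47
f 51 27 43
f 47 43 20
f 51 43 47
f 62 64 61
f 65 62 61
f 61 64 63
f 63 65 61
f 62 68 64
f 66 62 65
f 66 68 62
f 64 68 63
f 67 65 63
f 63 68 67
f 67 66 65
f 68 66 67
f 70 72 69
f 73 70 69
f 69 72 71
f 71 73 69
f 70 76 72
f 74 70 73
f 74 76 70
f 72 76 71
f 75 73 71
f 71 76 75
f 75 74 73
f 76 74 75
f 78 77 81
f 78 81 79
f 79 81 82
f 79 82 80
f 81 77 83
f 81 83 82
f 82 83 84
f 82 84 80
f 83 77 85
f 83 85 84
f 84 85 86
f 84 86 80
f 85 77 87
f 85 87 86
f 86 87 88
f 86 88 80
f 87 77 89
f 87 89 88
f 88 89 90
f 88 90 80
f 89 77 91
f 89 91 90
f 90 91 92
f 90 92 80
f 91 77 93
f 91 93 92
f 92 93 94
f 92 94 80
f 93 77 95
f 93 95 94
f 94 95 96
f 94 96 80
f 95 77 97
f 95 97 96
f 96 97 98
f 96 98 80
f 97 77 99
f 97 99 98
f 98 99 100
f 98 100 80
f 99 77 101
f 99 101 100
f 100 101 102
f 100 102 80
f 101 77 103
f 101 103 102
f 102 103 104
f 102 104 80
f 103 77 105
f 103 105 104
f 104 105 106
f 104 106 80
f 105 77 78
f 105 78 106
f 106 78 79
f 106 79 80



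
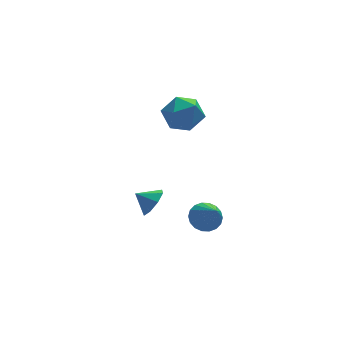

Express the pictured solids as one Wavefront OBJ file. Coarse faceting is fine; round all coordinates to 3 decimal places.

v -1.225 -0.375 -1.564
v -0.75 -0.545 -0.783
v -2.055 0.015 -0.976
v -0.627 0.107 -1.041
v -0.854 0.477 -1.605
v -1.298 0.347 -2.146
v -1.7 -0.206 -2.346
v -1.823 -0.857 -2.088
v -1.596 -1.227 -1.524
v -1.152 -1.097 -0.983
v 1.563 -0.362 -3.31
v 2.267 0.112 -2.955
v 1.737 -1.818 -1.71
v 1.942 0.278 -2.769
v 1.542 0.317 -2.69
v 1.146 0.222 -2.733
v 0.833 0.01 -2.891
v 0.664 -0.274 -3.132
v 0.674 -0.577 -3.408
v 0.859 -0.837 -3.665
v 1.184 -1.002 -3.851
v 1.583 -1.041 -3.93
v 1.979 -0.946 -3.886
v 2.292 -0.735 -3.728
v 2.461 -0.45 -3.488
v 2.452 -0.148 -3.212
v 0.729 2.678 3.662
v 1.554 2.191 2.906
v 0.186 0.869 4.234
v 1.011 0.382 3.478
v 1.376 0.996 4.467
v 1.712 2.114 4.113
v 0.028 0.946 3.027
v 0.364 2.064 2.673
v 1.12 1.121 2.514
v 1.954 1.152 3.404
v -0.214 1.908 3.736
v 0.62 1.939 4.626
f 2 1 4
f 2 4 3
f 4 1 5
f 4 5 3
f 5 1 6
f 5 6 3
f 6 1 7
f 6 7 3
f 7 1 8
f 7 8 3
f 8 1 9
f 8 9 3
f 9 1 10
f 9 10 3
f 10 1 2
f 10 2 3
f 12 11 14
f 12 14 13
f 14 11 15
f 14 15 13
f 15 11 16
f 15 16 13
f 16 11 17
f 16 17 13
f 17 11 18
f 17 18 13
f 18 11 19
f 18 19 13
f 19 11 20
f 19 20 13
f 20 11 21
f 20 21 13
f 21 11 22
f 21 22 13
f 22 11 23
f 22 23 13
f 23 11 24
f 23 24 13
f 24 11 25
f 24 25 13
f 25 11 26
f 25 26 13
f 26 11 12
f 26 12 13
f 27 38 32
f 27 32 28
f 27 28 34
f 27 34 37
f 27 37 38
f 28 32 36
f 32 38 31
f 38 37 29
f 37 34 33
f 34 28 35
f 30 36 31
f 30 31 29
f 30 29 33
f 30 33 35
f 30 35 36
f 31 36 32
f 29 31 38
f 33 29 37
f 35 33 34
f 36 35 28

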